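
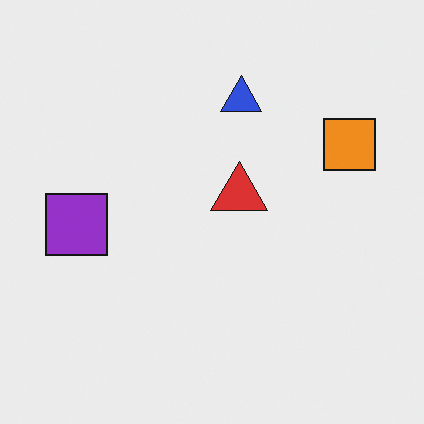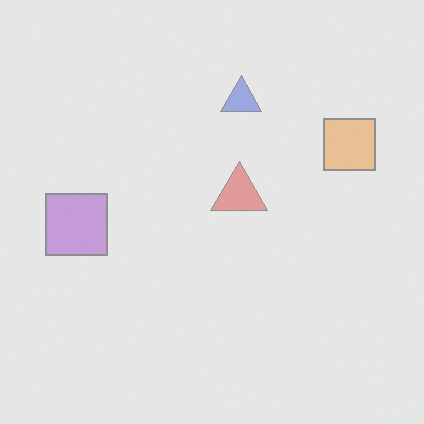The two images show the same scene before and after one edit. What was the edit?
The transformation is: washed out (contrast reduced).

Tones are pushed toward mid-grey across the whole image — a global contrast change.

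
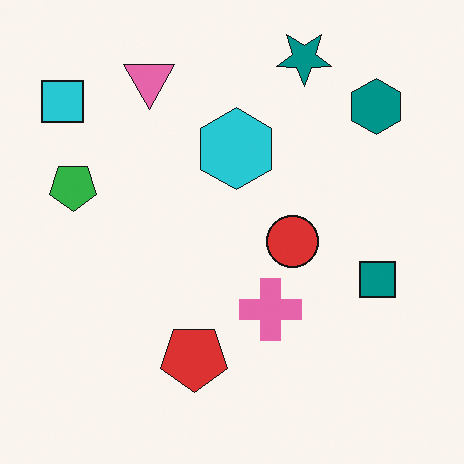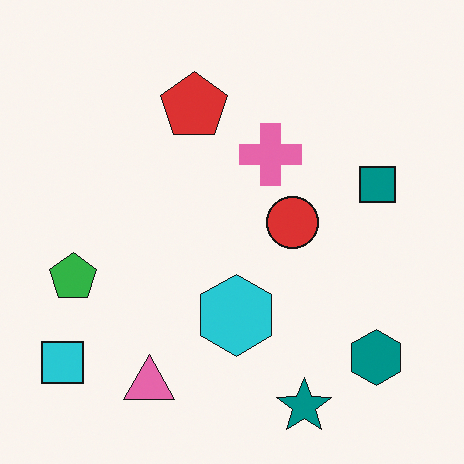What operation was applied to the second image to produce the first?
This is the original image flipped vertically (top ↔ bottom).

The teal star is in the bottom of the second image and the top of the first — shapes on opposite sides of the horizontal midline have swapped in a mirror flip.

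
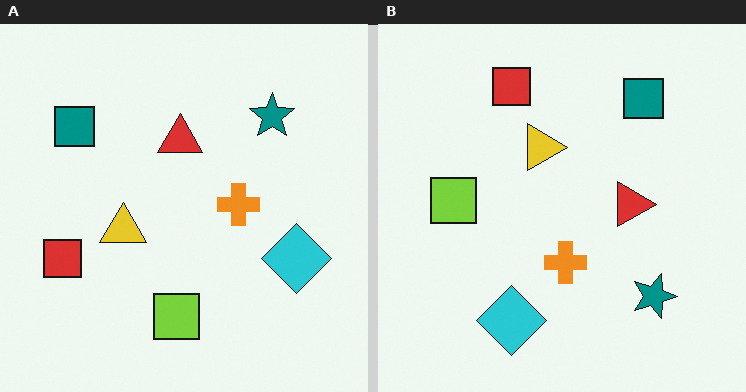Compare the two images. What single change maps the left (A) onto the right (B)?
This is the original image rotated 90° clockwise.

The teal square sits in the top-left of the left (A) image and the top-right of the right (B) — consistent with a whole-image 90° clockwise rotation.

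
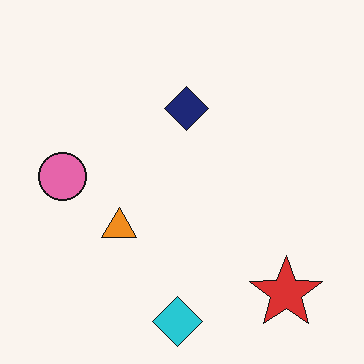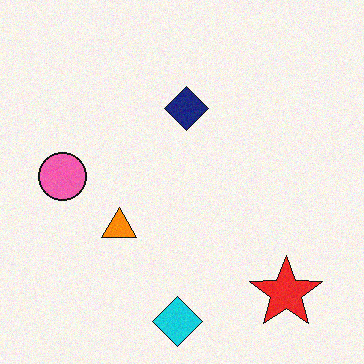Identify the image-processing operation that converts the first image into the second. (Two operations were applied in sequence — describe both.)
The image was degraded with a light layer of grain, then slightly oversaturated.

Random speckle covers the whole image, including the flat background. All colors are more vivid — a global saturation change.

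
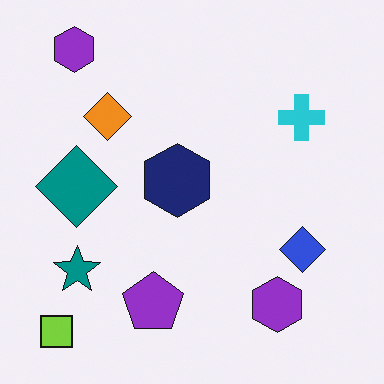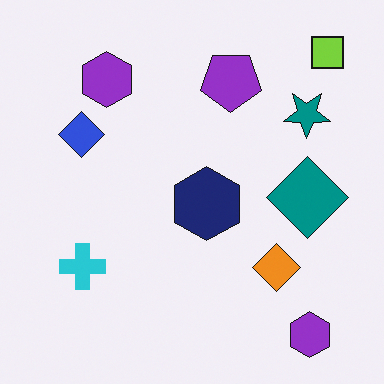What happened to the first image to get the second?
The transformation is: rotated 180°.

The lime square sits in the bottom-left of the first image and the top-right of the second — consistent with a whole-image 180° rotation.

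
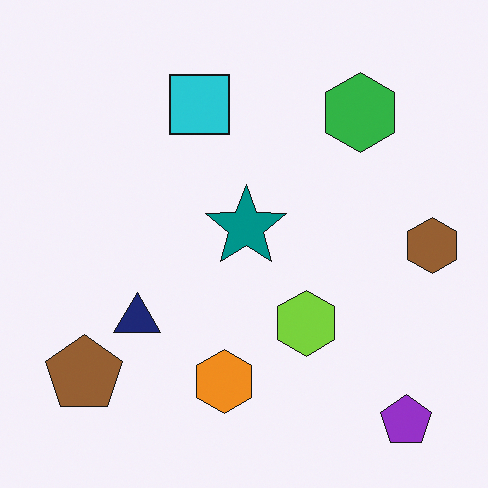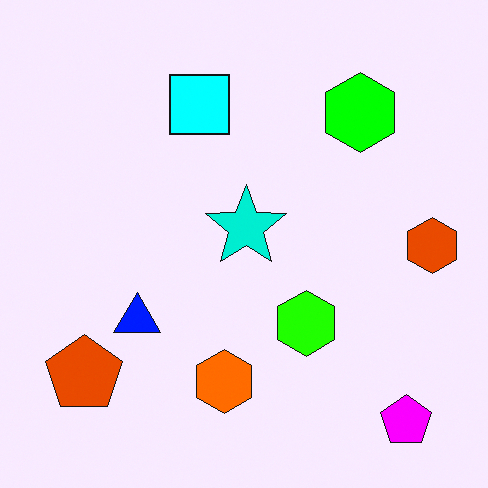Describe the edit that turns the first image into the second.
This is the original image made much more vivid (saturation change).

All colors are more vivid — a global saturation change.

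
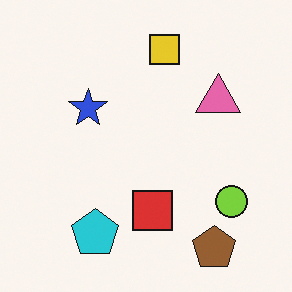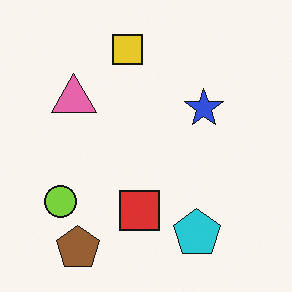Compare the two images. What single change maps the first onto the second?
The transformation is: flipped horizontally (left ↔ right).

The lime circle is in the bottom-right of the first image and the bottom-left of the second — shapes on opposite sides of the vertical midline have swapped in a mirror flip.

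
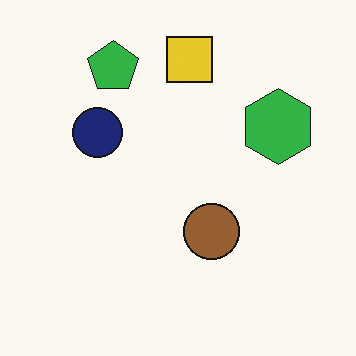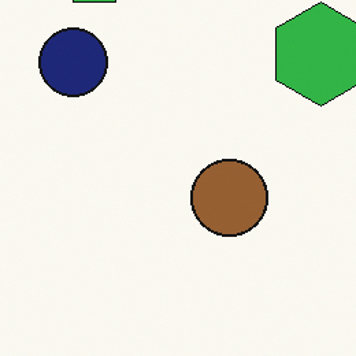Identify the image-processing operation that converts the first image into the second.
Cropped to a modestly smaller region and rescaled.

The visible shapes are larger and the field of view is narrower; shapes near the original edges may be partly or wholly outside the frame — a crop-and-rescale.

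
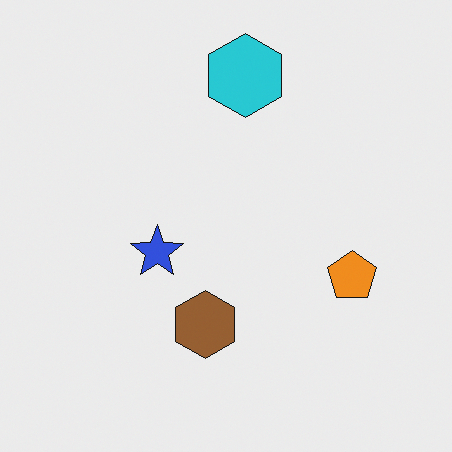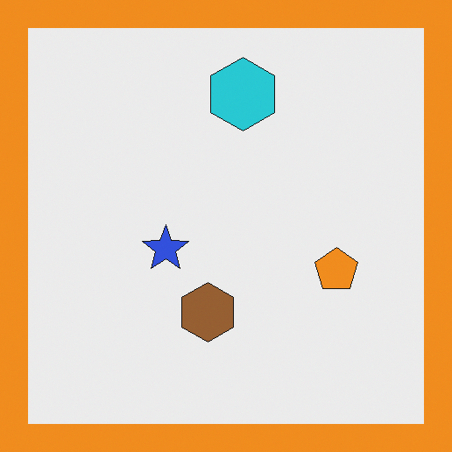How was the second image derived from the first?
It was framed with a orange border.

A solid orange frame runs around the edge of the second image, with the content slightly shrunk inside it.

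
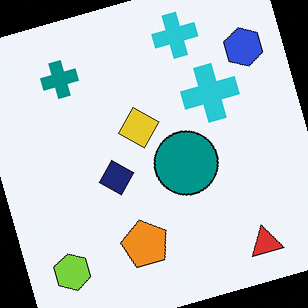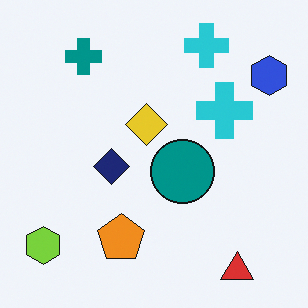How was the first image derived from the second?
Rotated counter-clockwise by a clearly visible amount.

Every shape is tilted by the same angle and the image corners show triangular fill wedges — a whole-image rotation by a non-right angle.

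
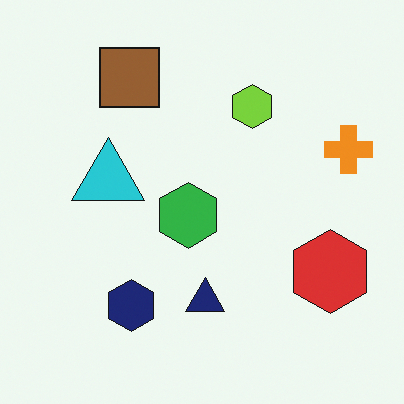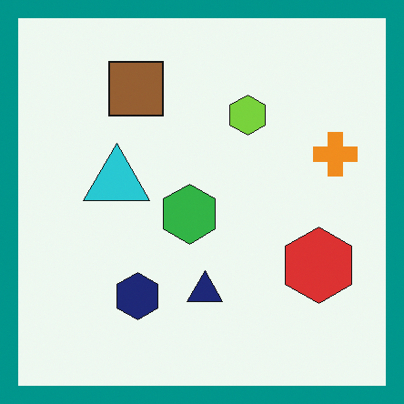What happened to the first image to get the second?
The image was framed with a teal border.

A solid teal frame runs around the edge of the second image, with the content slightly shrunk inside it.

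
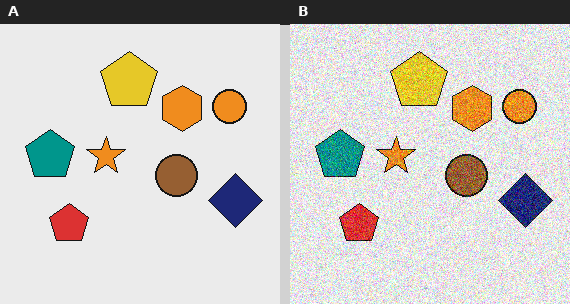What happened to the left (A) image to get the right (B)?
The transformation is: degraded with heavy additive noise.

Random speckle covers the whole image, including the flat background.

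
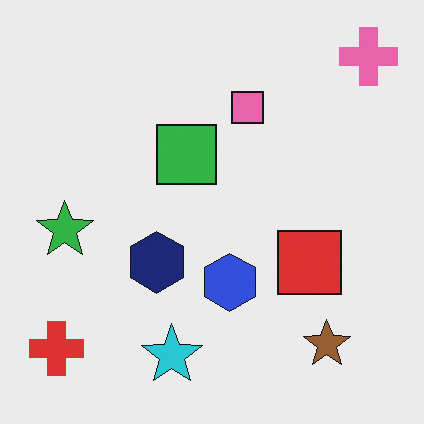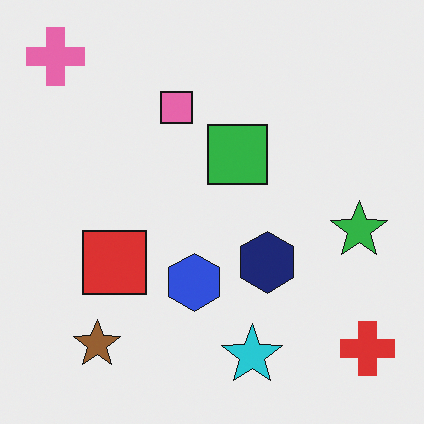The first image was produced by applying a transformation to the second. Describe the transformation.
This is the original image flipped horizontally (left ↔ right).

The pink cross is in the top-left of the second image and the top-right of the first — shapes on opposite sides of the vertical midline have swapped in a mirror flip.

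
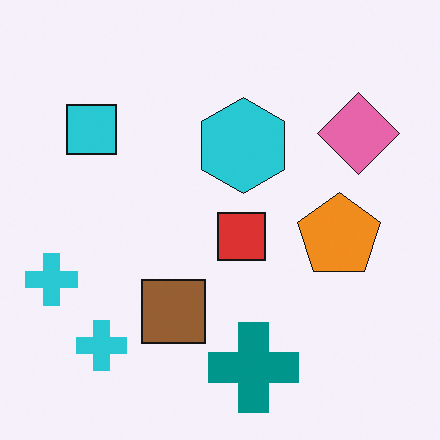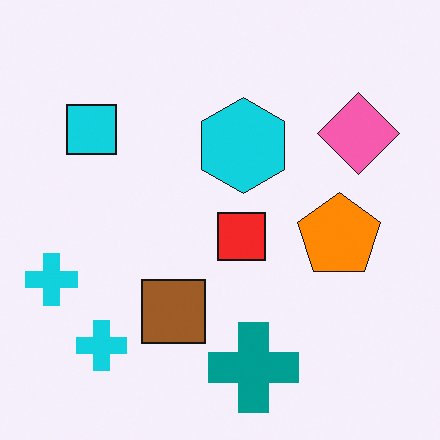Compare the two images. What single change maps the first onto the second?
This is the original image slightly oversaturated.

All colors are more vivid — a global saturation change.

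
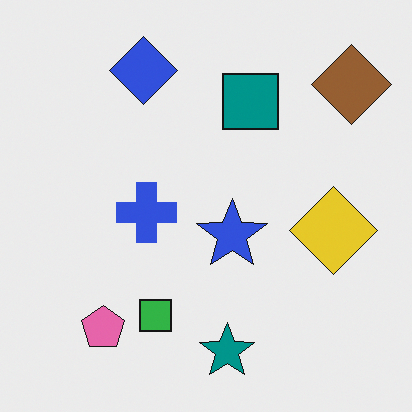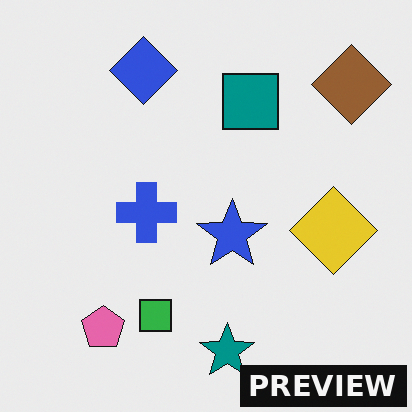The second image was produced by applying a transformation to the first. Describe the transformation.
Watermarked with the text "PREVIEW" in the lower-right corner.

A dark label reading "PREVIEW" appears in the lower-right corner.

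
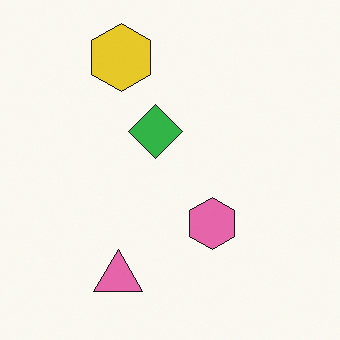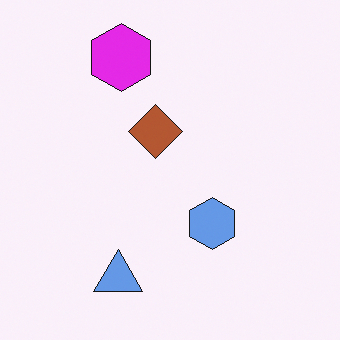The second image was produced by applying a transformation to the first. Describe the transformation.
The image was hue-shifted through roughly half the color wheel.

Every shape's color has rotated by the same amount around the hue wheel — a uniform hue shift.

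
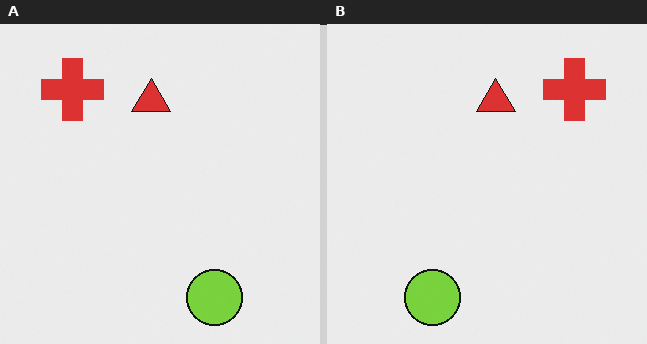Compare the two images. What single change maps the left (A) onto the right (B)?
It was flipped horizontally (left ↔ right).

The red cross is in the top-left of the left (A) image and the top-right of the right (B) — shapes on opposite sides of the vertical midline have swapped in a mirror flip.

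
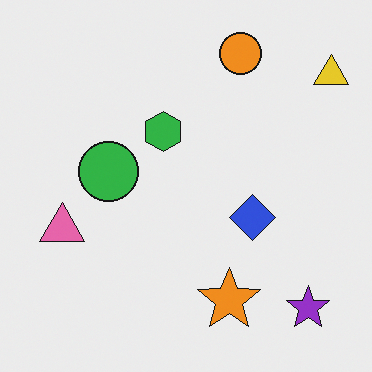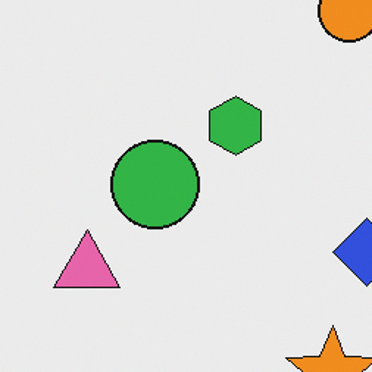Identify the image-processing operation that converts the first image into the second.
This is the original image cropped slightly and scaled back up.

The visible shapes are larger and the field of view is narrower; shapes near the original edges may be partly or wholly outside the frame — a crop-and-rescale.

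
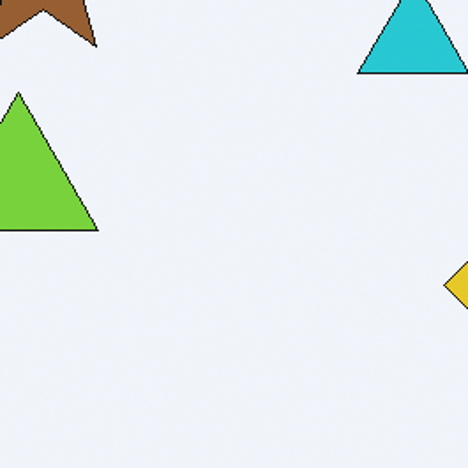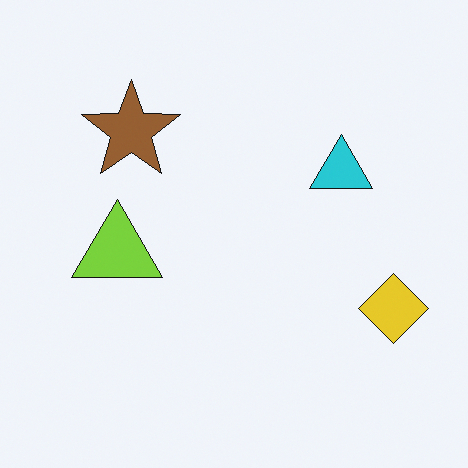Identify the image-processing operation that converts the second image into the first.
The transformation is: cropped to a noticeably smaller region and rescaled.

The visible shapes are larger and the field of view is narrower; shapes near the original edges may be partly or wholly outside the frame — a crop-and-rescale.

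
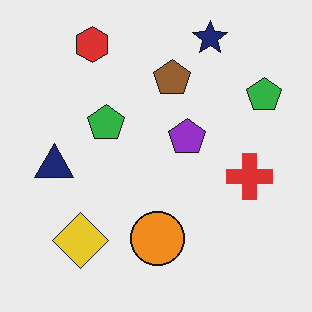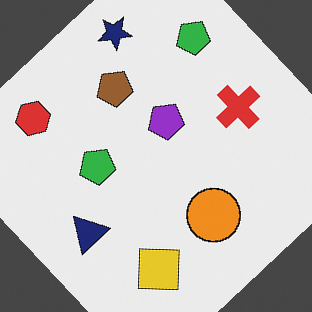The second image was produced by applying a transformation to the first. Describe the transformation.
The second image is the first rotated counter-clockwise by a large amount — several tens of degrees.

Every shape is tilted by the same angle and the image corners show triangular fill wedges — a whole-image rotation by a non-right angle.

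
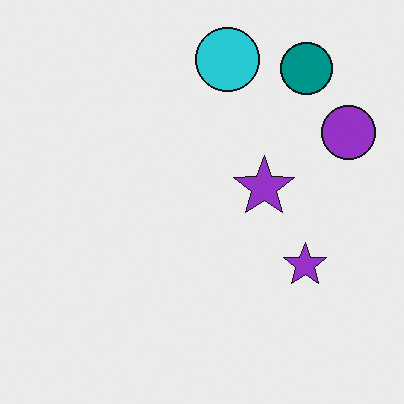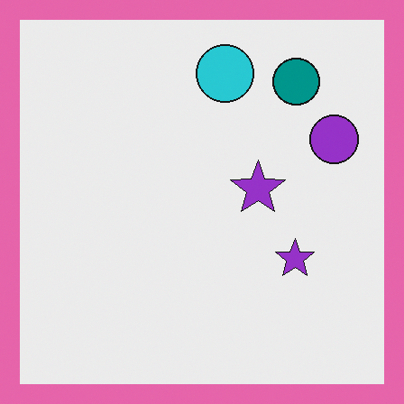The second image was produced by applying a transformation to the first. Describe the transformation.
The transformation is: framed with a pink border.

A solid pink frame runs around the edge of the second image, with the content slightly shrunk inside it.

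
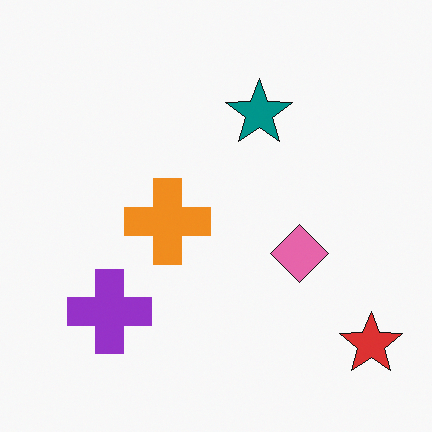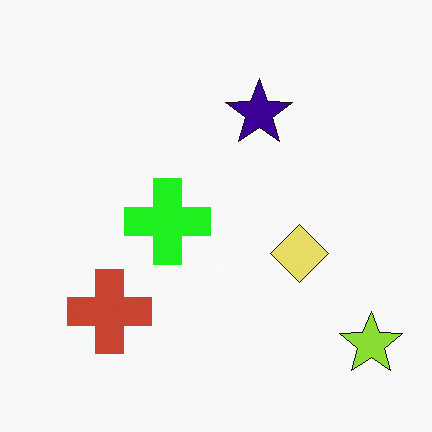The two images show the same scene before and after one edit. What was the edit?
Hue-shifted by a moderate amount.

Every shape's color has rotated by the same amount around the hue wheel — a uniform hue shift.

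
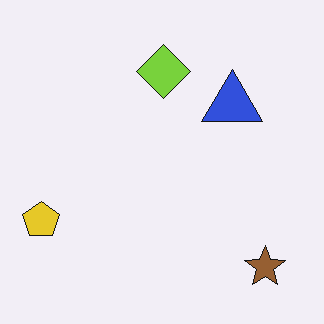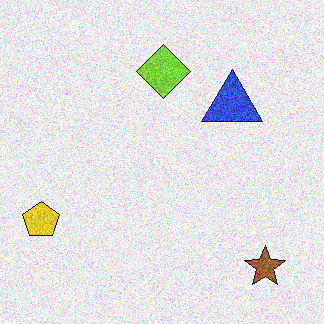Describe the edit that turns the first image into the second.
It was degraded with a thick layer of grain.

Random speckle covers the whole image, including the flat background.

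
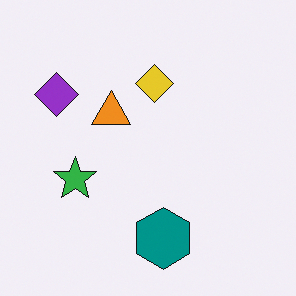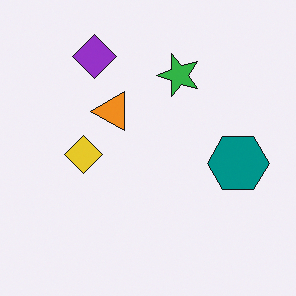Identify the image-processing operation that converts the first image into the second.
The transformation is: transposed (reflected across the top-left ↔ bottom-right diagonal).

Shapes have swapped their row and column positions — what was in the top-right is now in the bottom-left — a diagonal reflection.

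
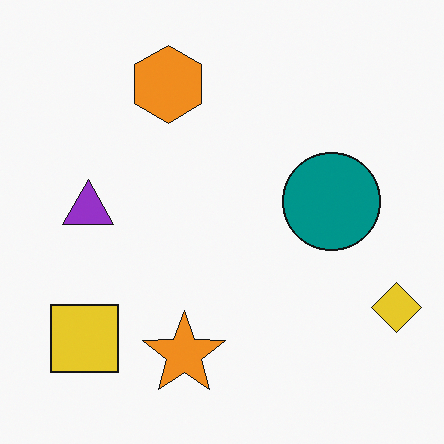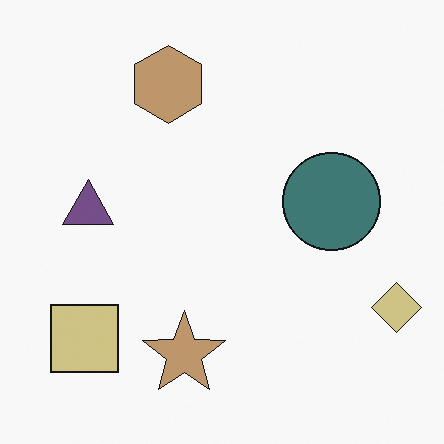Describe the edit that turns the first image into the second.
This is the original image heavily desaturated.

All colors are more muted and greyish — a global saturation change.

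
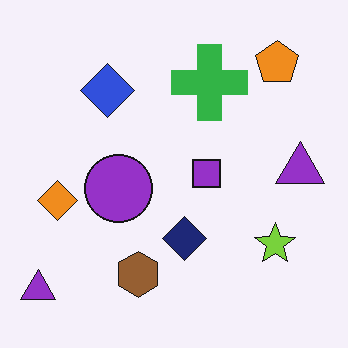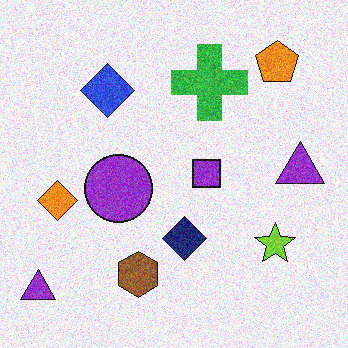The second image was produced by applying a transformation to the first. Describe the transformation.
The second image is the first degraded with visible gaussian noise.

Random speckle covers the whole image, including the flat background.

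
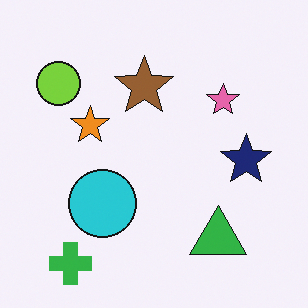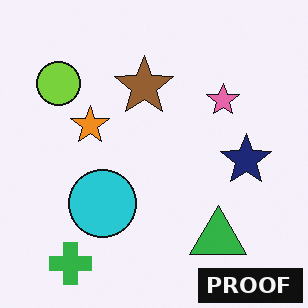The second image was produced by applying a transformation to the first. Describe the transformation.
It was watermarked with the text "PROOF" in the lower-right corner.

A dark label reading "PROOF" appears in the lower-right corner.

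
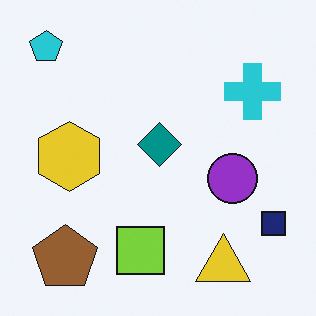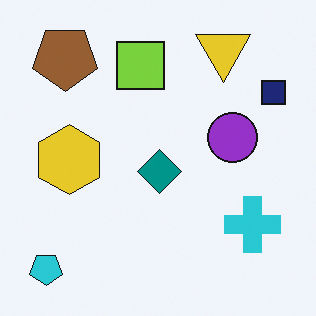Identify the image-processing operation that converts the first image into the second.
It was flipped vertically (top ↔ bottom).

The cyan pentagon is in the top-left of the first image and the bottom-left of the second — shapes on opposite sides of the horizontal midline have swapped in a mirror flip.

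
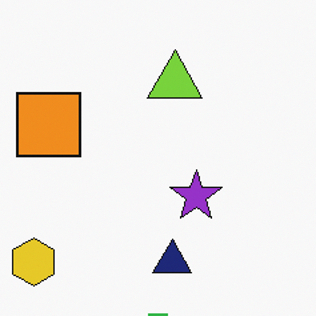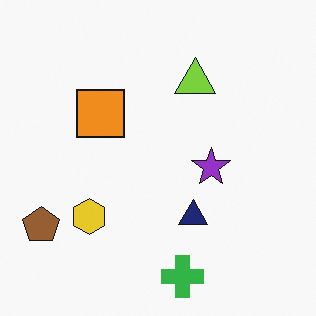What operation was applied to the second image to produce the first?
Cropped to a modestly smaller region and rescaled.

The visible shapes are larger and the field of view is narrower; shapes near the original edges may be partly or wholly outside the frame — a crop-and-rescale.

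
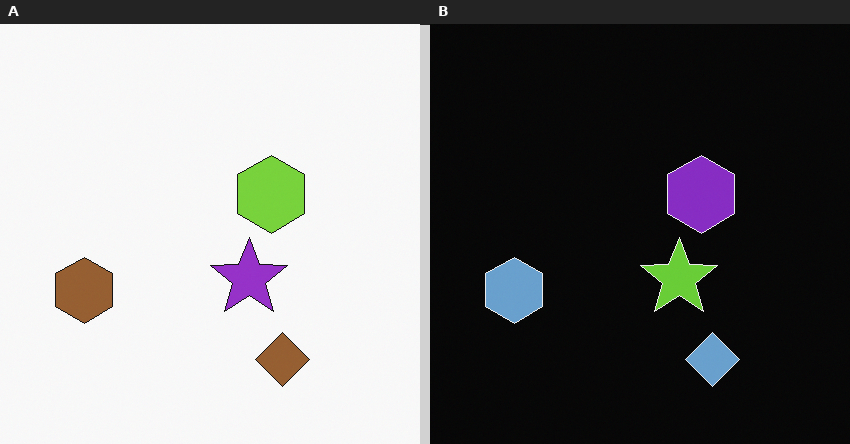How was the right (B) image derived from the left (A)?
It was color-inverted (negative).

The light background has become dark and every shape's color is its complement — a photographic negative.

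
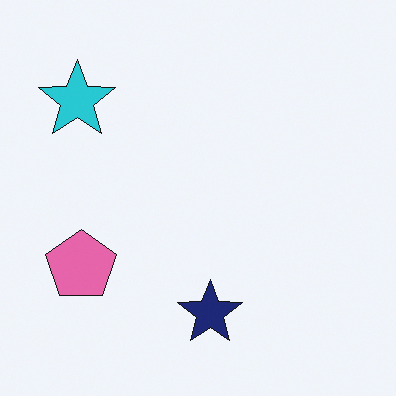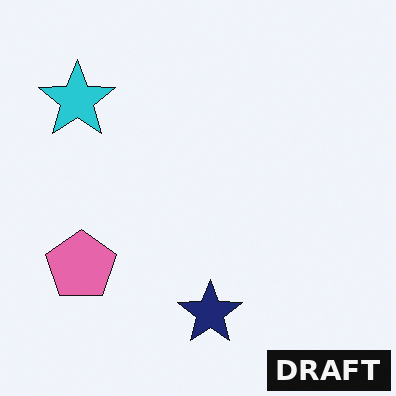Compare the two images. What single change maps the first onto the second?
It was watermarked with the text "DRAFT" in the lower-right corner.

A dark label reading "DRAFT" appears in the lower-right corner.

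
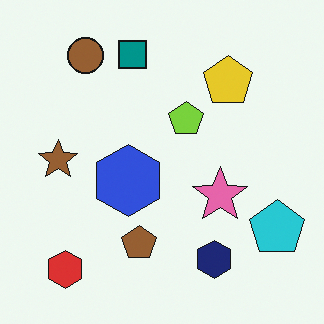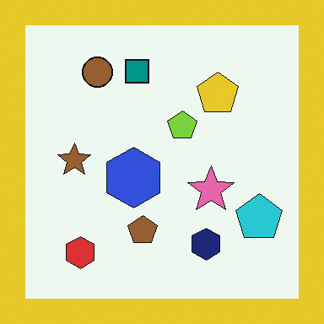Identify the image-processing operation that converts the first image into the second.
This is the original image framed with a yellow border.

A solid yellow frame runs around the edge of the second image, with the content slightly shrunk inside it.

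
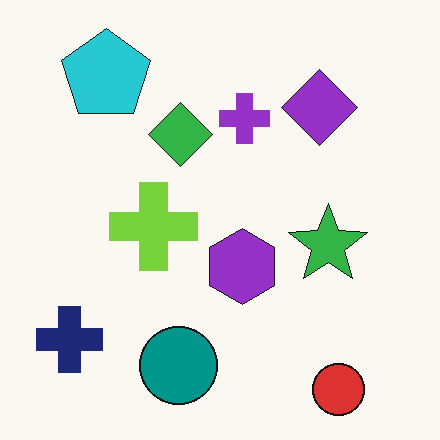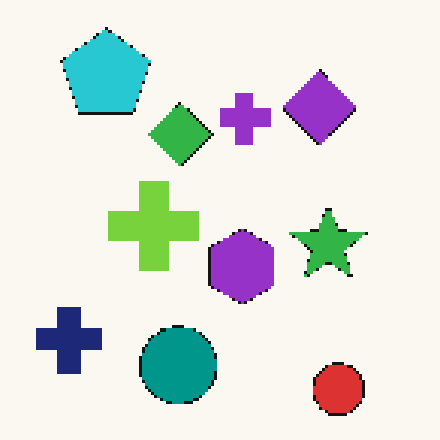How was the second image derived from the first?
The transformation is: lightly pixelated (a mild mosaic effect).

Shapes are reduced to large square blocks; fine edges and outlines are lost — a downscale-then-upscale (mosaic) effect.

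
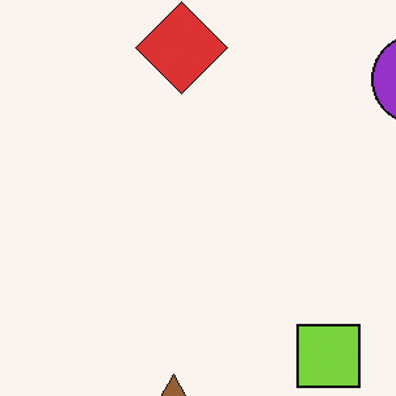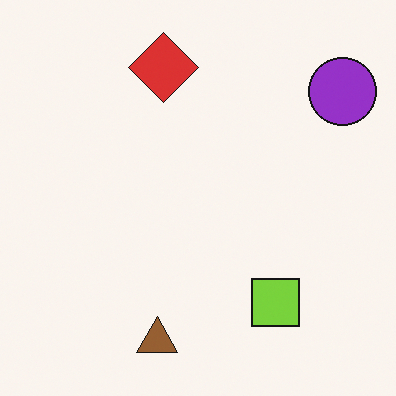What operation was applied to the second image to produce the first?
The transformation is: cropped to a modestly smaller region and rescaled.

The visible shapes are larger and the field of view is narrower; shapes near the original edges may be partly or wholly outside the frame — a crop-and-rescale.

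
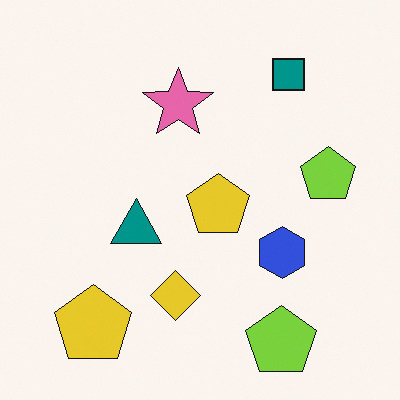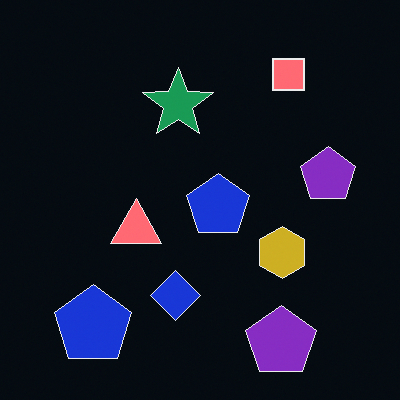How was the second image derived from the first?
It was color-inverted (negative).

The light background has become dark and every shape's color is its complement — a photographic negative.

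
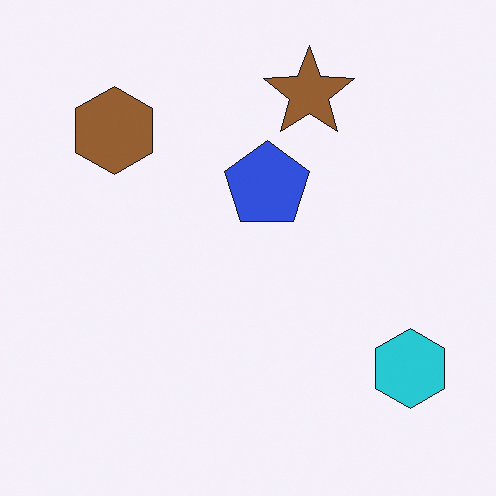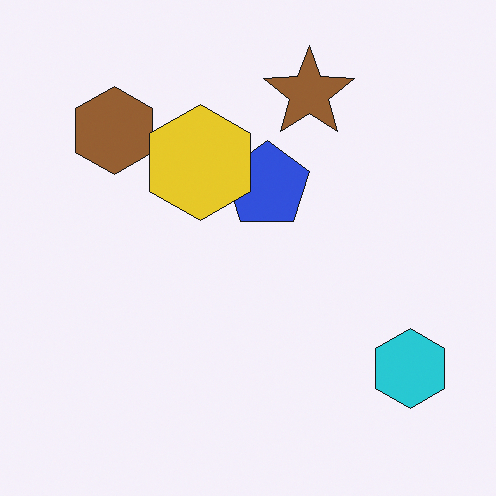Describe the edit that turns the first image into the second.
The second image is the first overlaid with an additional yellow hexagon.

A yellow hexagon appears in the second image that is absent from the first.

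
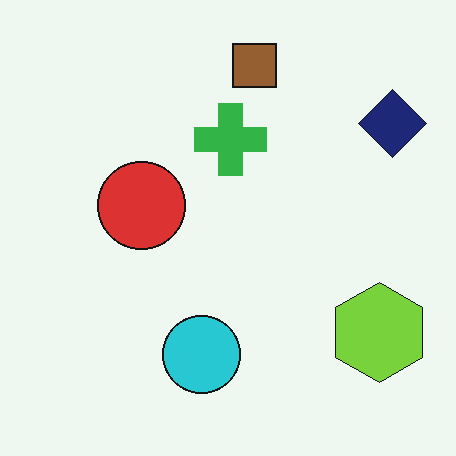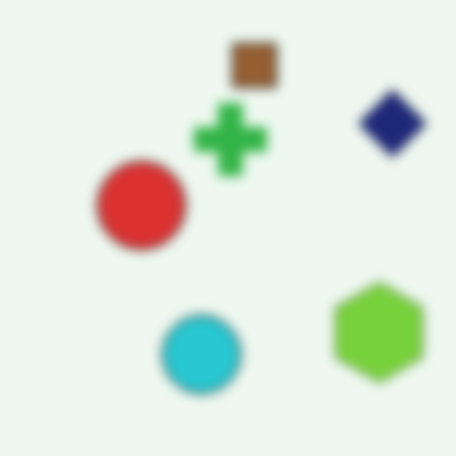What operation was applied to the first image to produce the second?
The transformation is: heavily blurred.

Shape edges and outlines are uniformly softened across the whole image.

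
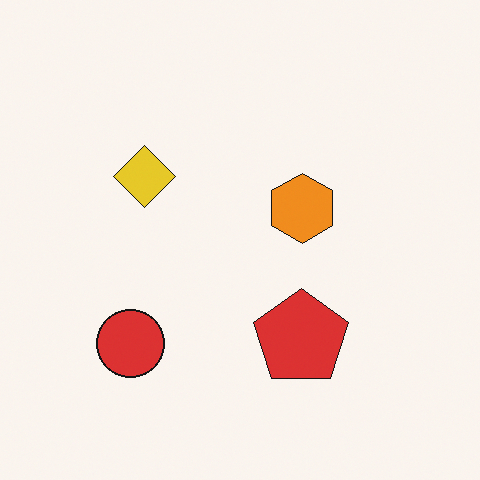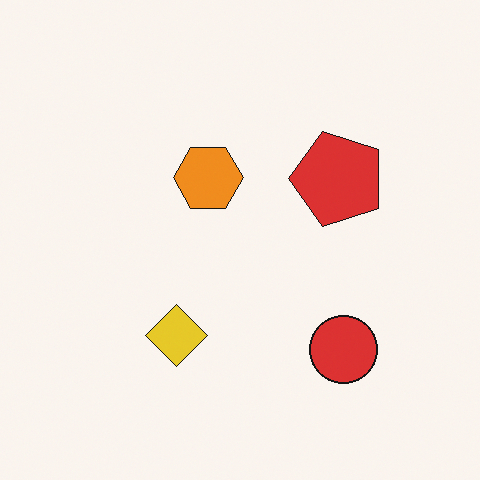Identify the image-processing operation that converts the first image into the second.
The image was rotated 90° counter-clockwise.

The red circle sits in the bottom-left of the first image and the bottom-right of the second — consistent with a whole-image 90° counter-clockwise rotation.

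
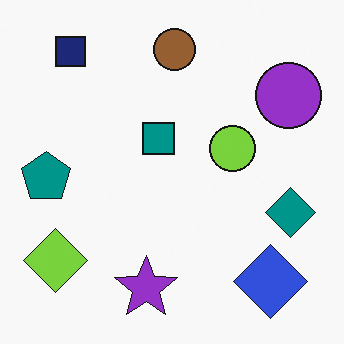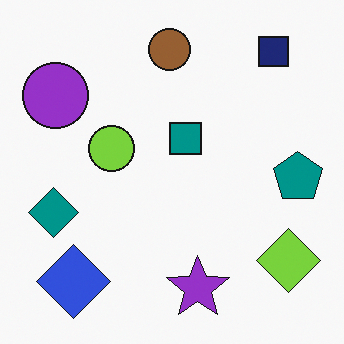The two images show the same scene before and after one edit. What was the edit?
The image was flipped horizontally (left ↔ right).

The teal pentagon is in the left of the first image and the right of the second — shapes on opposite sides of the vertical midline have swapped in a mirror flip.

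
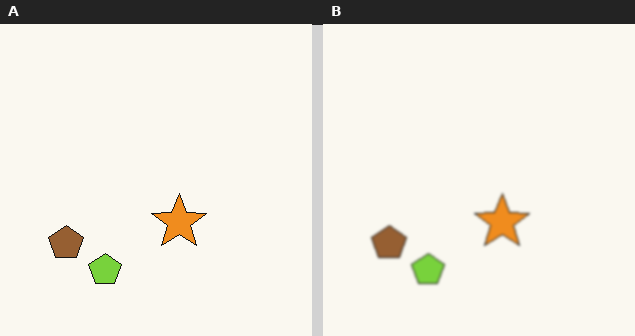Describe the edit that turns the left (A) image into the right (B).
The right (B) image is the left (A) slightly softened.

Shape edges and outlines are uniformly softened across the whole image.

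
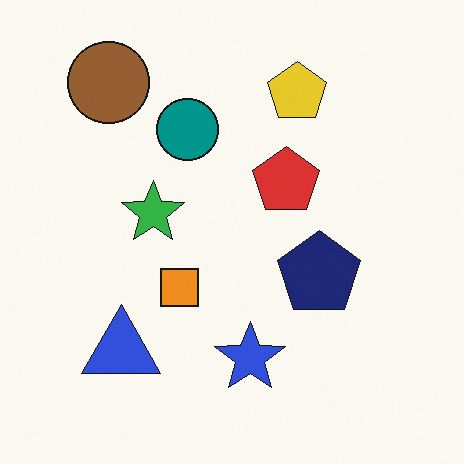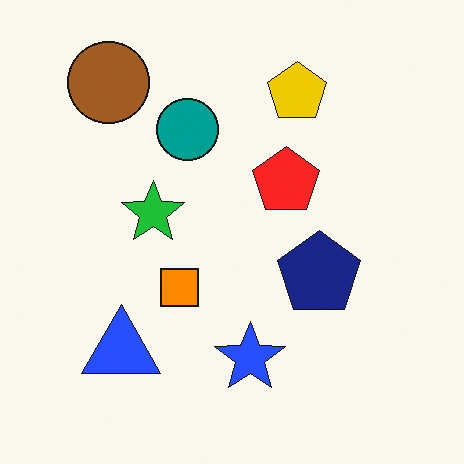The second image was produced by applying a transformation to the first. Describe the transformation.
The transformation is: slightly oversaturated.

All colors are more vivid — a global saturation change.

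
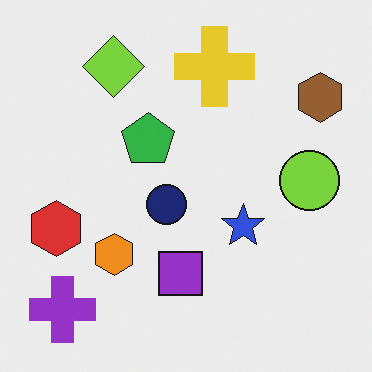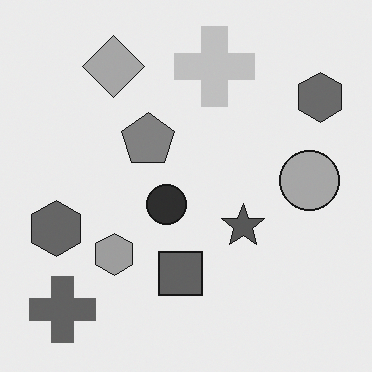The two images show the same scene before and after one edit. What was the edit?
The transformation is: converted to grayscale.

All color is removed — every shape is now a shade of grey.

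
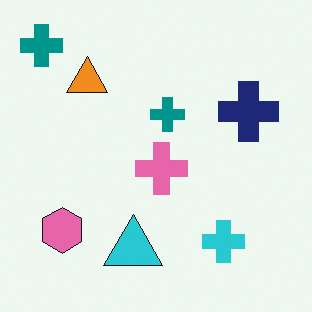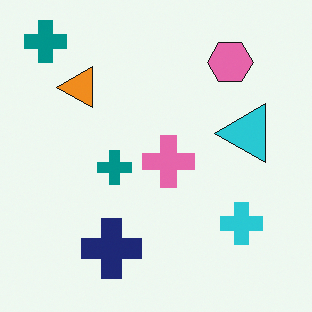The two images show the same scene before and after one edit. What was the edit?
The transformation is: transposed (reflected across the top-left ↔ bottom-right diagonal).

Shapes have swapped their row and column positions — what was in the top-right is now in the bottom-left — a diagonal reflection.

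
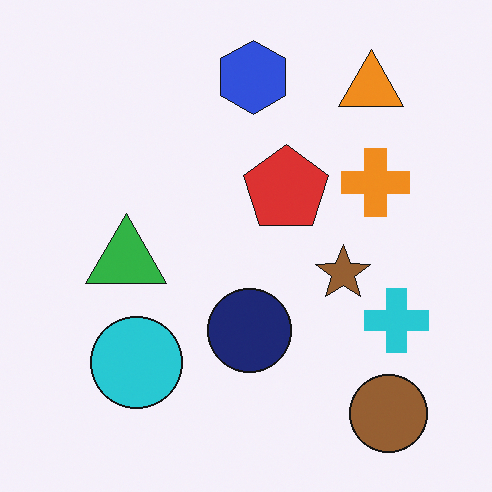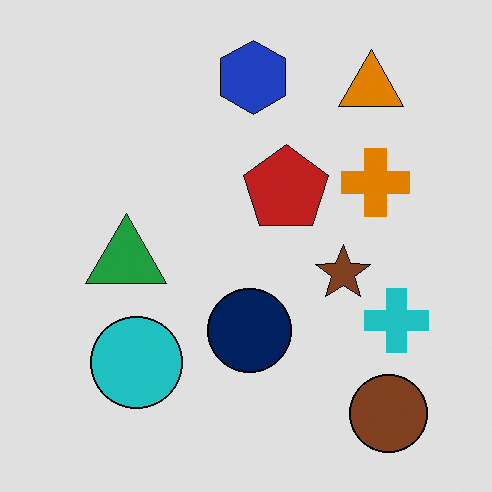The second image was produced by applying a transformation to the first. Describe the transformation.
The image was moderately posterized.

Each flat color has snapped to a coarser quantized level — most visibly, the near-white background has dropped to a flat grey.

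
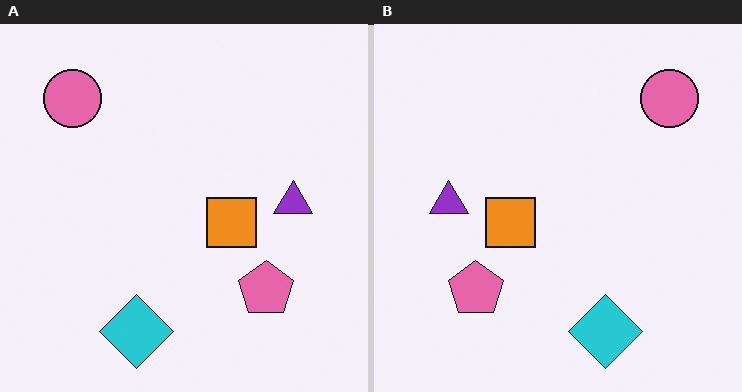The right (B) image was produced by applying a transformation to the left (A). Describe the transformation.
This is the original image flipped horizontally (left ↔ right).

The pink circle is in the top-left of the left (A) image and the top-right of the right (B) — shapes on opposite sides of the vertical midline have swapped in a mirror flip.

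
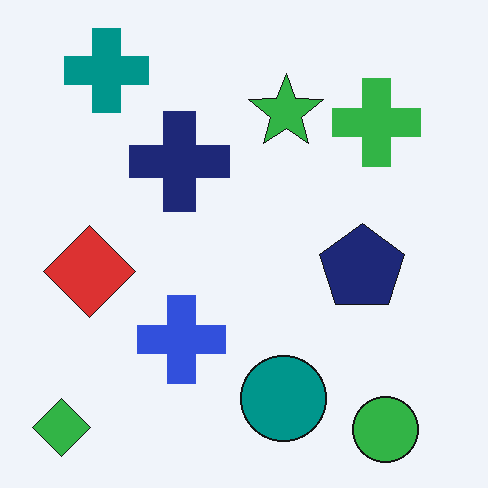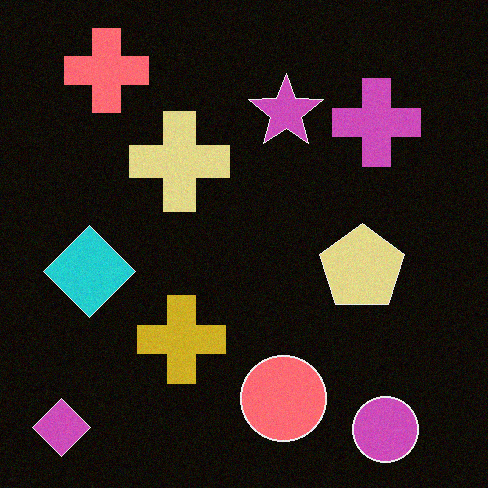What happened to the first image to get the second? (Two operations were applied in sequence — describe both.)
This is the original image color-inverted (negative), then degraded with subtle gaussian noise.

The light background has become dark and every shape's color is its complement — a photographic negative. Random speckle covers the whole image, including the flat background.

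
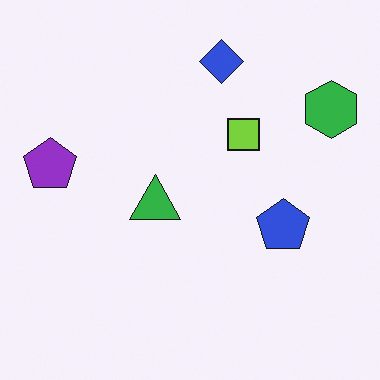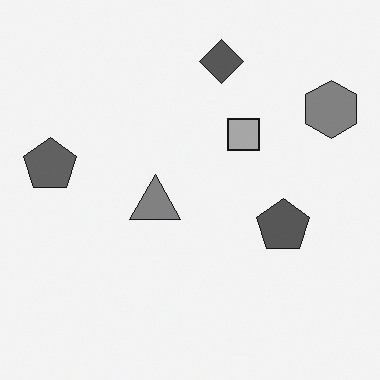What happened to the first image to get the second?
The transformation is: converted to grayscale.

All color is removed — every shape is now a shade of grey.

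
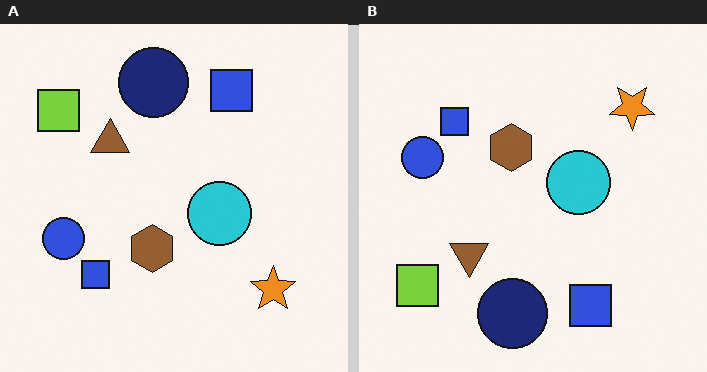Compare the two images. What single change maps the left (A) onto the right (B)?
The image was flipped vertically (top ↔ bottom).

The navy circle is in the top of the left (A) image and the bottom of the right (B) — shapes on opposite sides of the horizontal midline have swapped in a mirror flip.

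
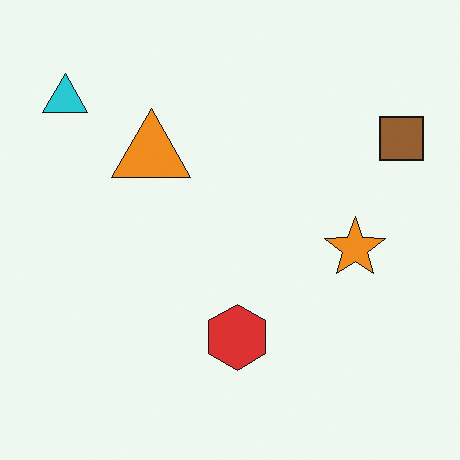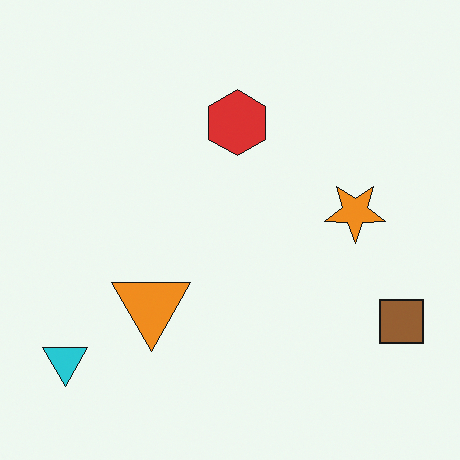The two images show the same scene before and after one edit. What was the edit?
The second image is the first flipped vertically (top ↔ bottom).

The cyan triangle is in the top-left of the first image and the bottom-left of the second — shapes on opposite sides of the horizontal midline have swapped in a mirror flip.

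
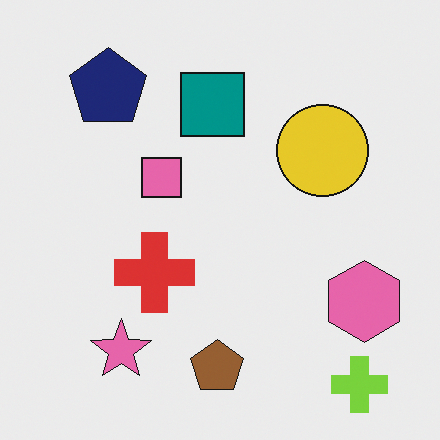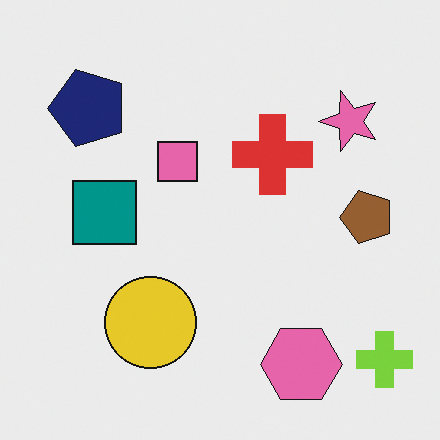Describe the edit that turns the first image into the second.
It was transposed (reflected across the top-left ↔ bottom-right diagonal).

Shapes have swapped their row and column positions — what was in the top-right is now in the bottom-left — a diagonal reflection.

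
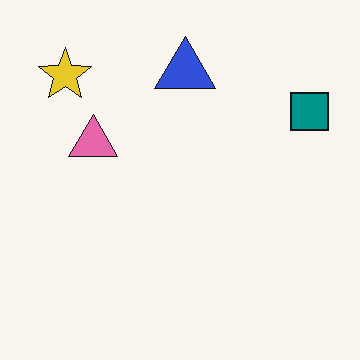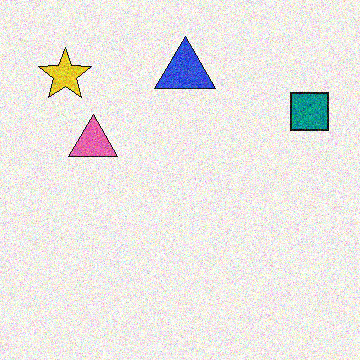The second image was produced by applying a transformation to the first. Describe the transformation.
The image was degraded with visible gaussian noise.

Random speckle covers the whole image, including the flat background.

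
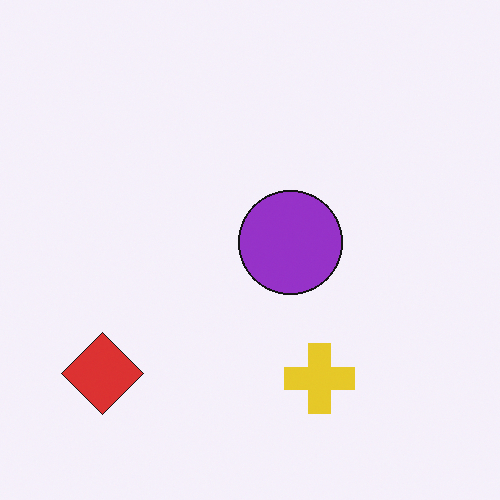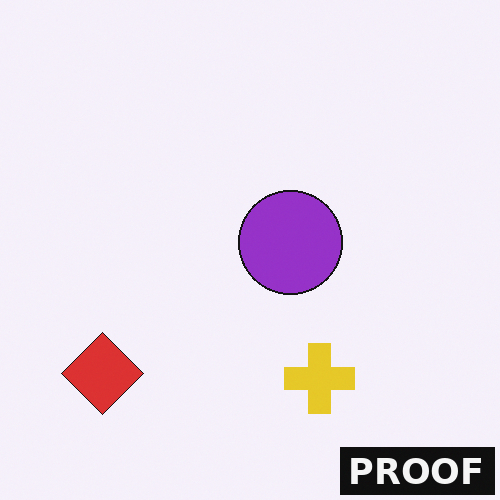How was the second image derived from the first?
The second image is the first watermarked with the text "PROOF" in the lower-right corner.

A dark label reading "PROOF" appears in the lower-right corner.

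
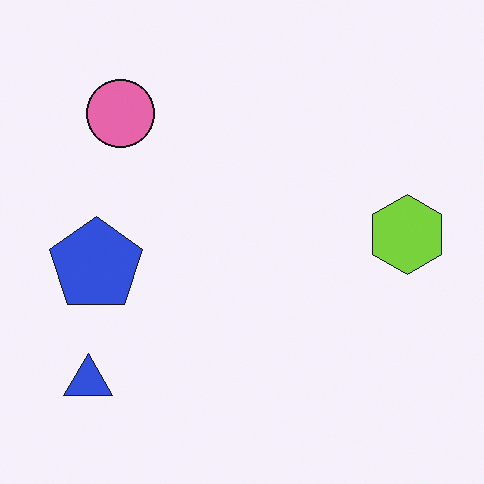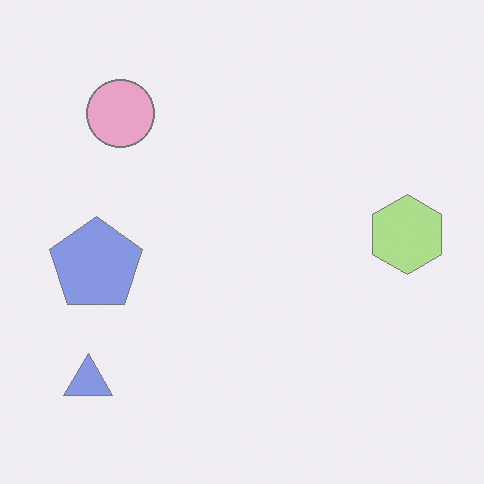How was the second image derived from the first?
The transformation is: washed out (contrast reduced).

Tones are pushed toward mid-grey across the whole image — a global contrast change.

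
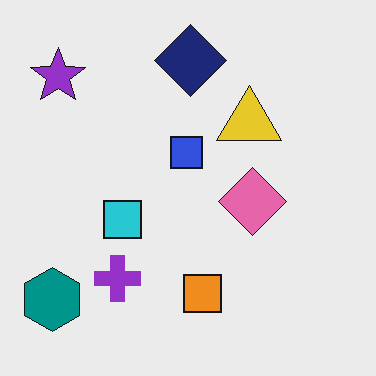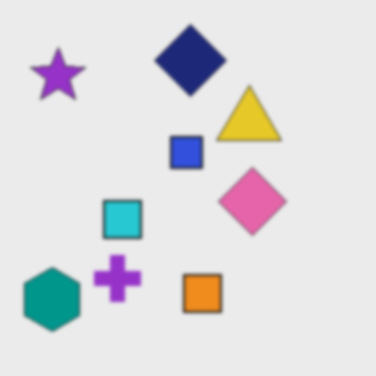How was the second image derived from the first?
The transformation is: given a subtle gaussian blur.

Shape edges and outlines are uniformly softened across the whole image.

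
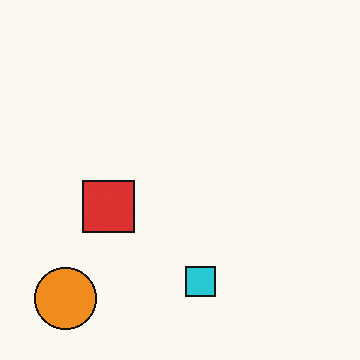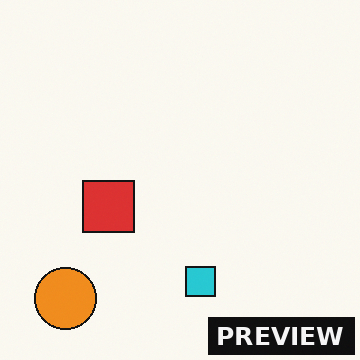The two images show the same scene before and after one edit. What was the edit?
This is the original image watermarked with the text "PREVIEW" in the lower-right corner.

A dark label reading "PREVIEW" appears in the lower-right corner.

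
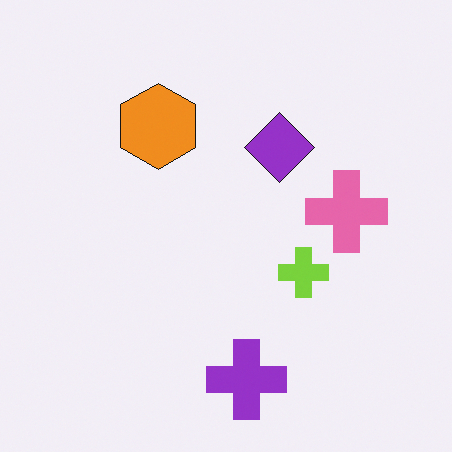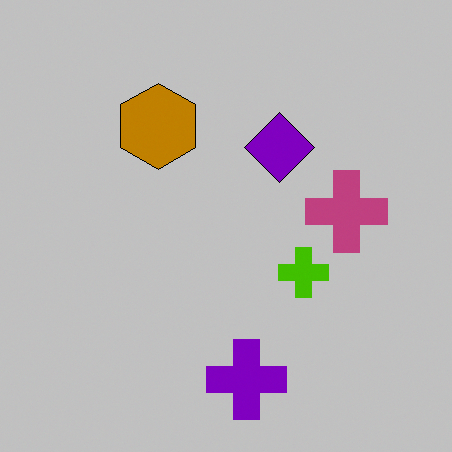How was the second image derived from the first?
The image was aggressively posterized.

Each flat color has snapped to a coarser quantized level — most visibly, the near-white background has dropped to a flat grey.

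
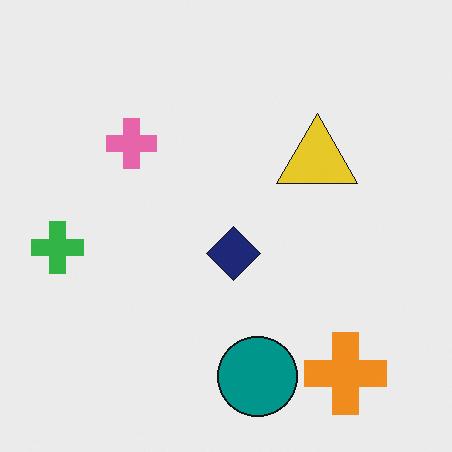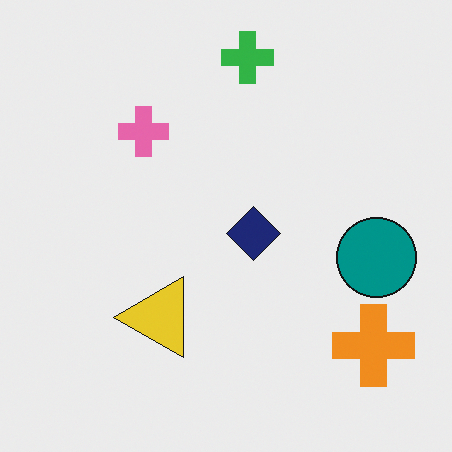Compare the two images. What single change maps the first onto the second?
The second image is the first transposed (reflected across the top-left ↔ bottom-right diagonal).

Shapes have swapped their row and column positions — what was in the top-right is now in the bottom-left — a diagonal reflection.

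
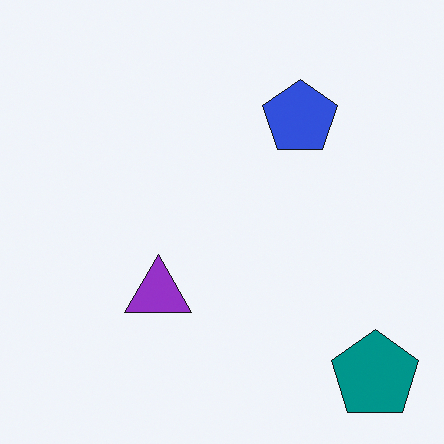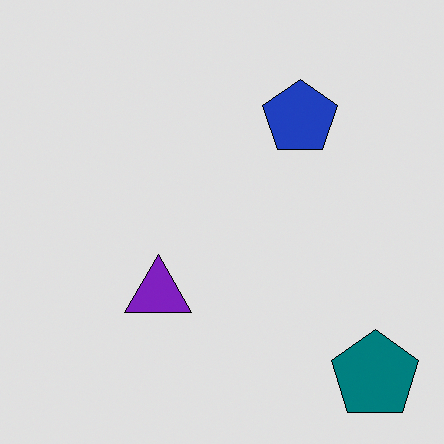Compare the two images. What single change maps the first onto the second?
The image was posterized to a reduced palette.

Each flat color has snapped to a coarser quantized level — most visibly, the near-white background has dropped to a flat grey.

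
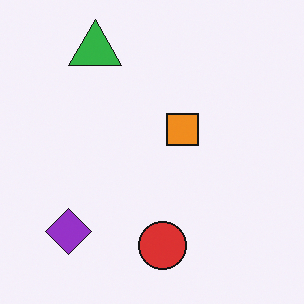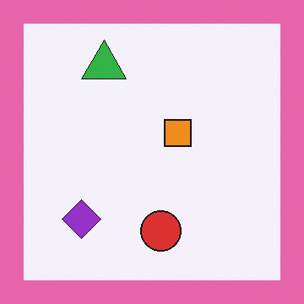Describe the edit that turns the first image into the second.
Framed with a pink border.

A solid pink frame runs around the edge of the second image, with the content slightly shrunk inside it.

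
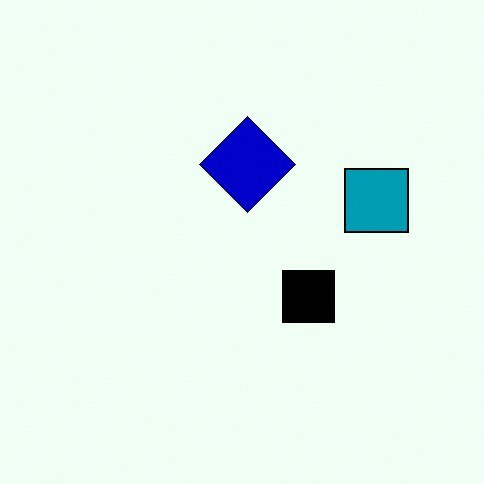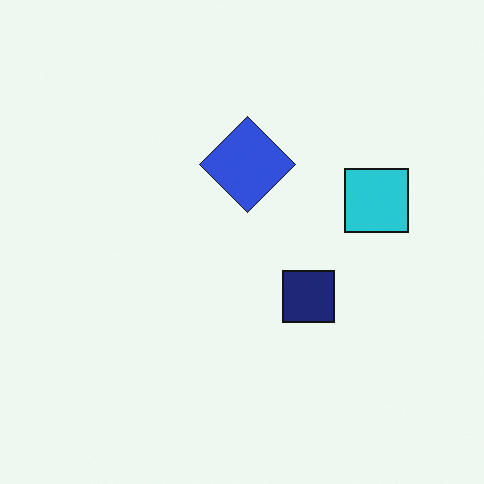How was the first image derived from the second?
The image was boosted in contrast.

Tones are pushed away from mid-grey across the whole image — a global contrast change.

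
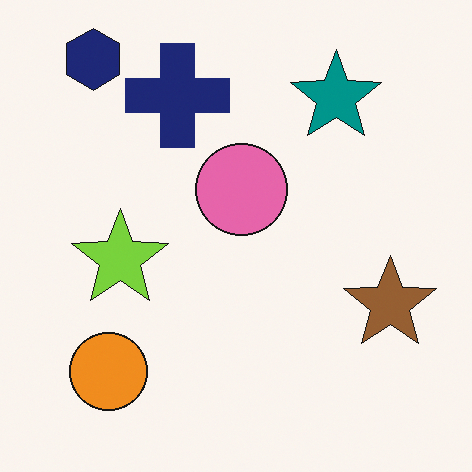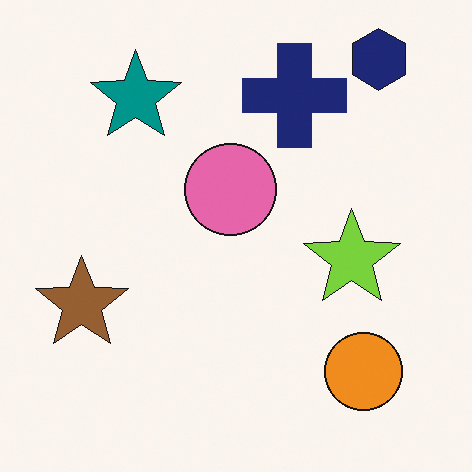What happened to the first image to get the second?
It was flipped horizontally (left ↔ right).

The brown star is in the right of the first image and the left of the second — shapes on opposite sides of the vertical midline have swapped in a mirror flip.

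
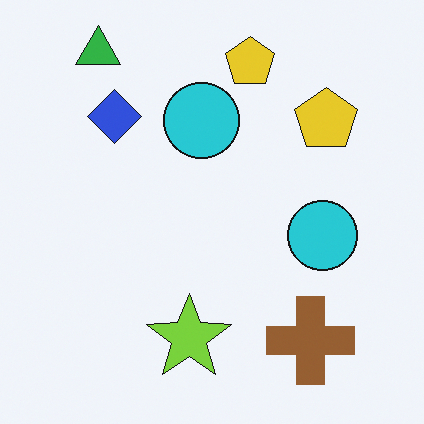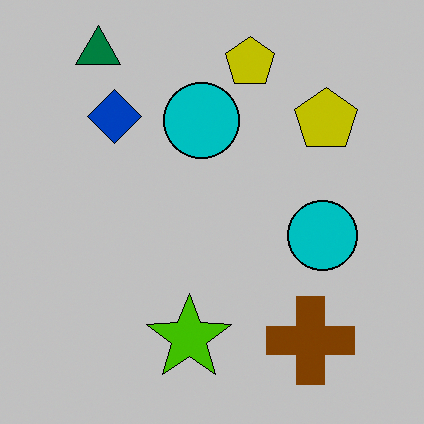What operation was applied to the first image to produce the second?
It was aggressively posterized.

Each flat color has snapped to a coarser quantized level — most visibly, the near-white background has dropped to a flat grey.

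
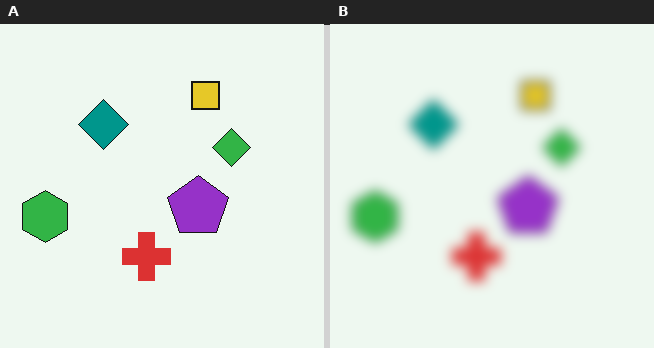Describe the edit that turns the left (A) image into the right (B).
The right (B) image is the left (A) strongly gaussian-blurred.

Shape edges and outlines are uniformly softened across the whole image.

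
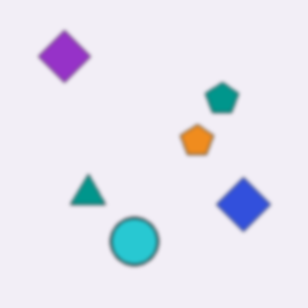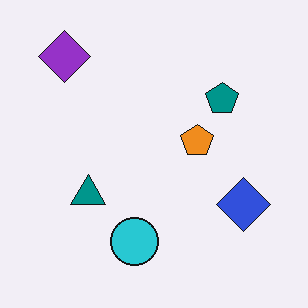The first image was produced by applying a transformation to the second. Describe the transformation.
The transformation is: lightly blurred.

Shape edges and outlines are uniformly softened across the whole image.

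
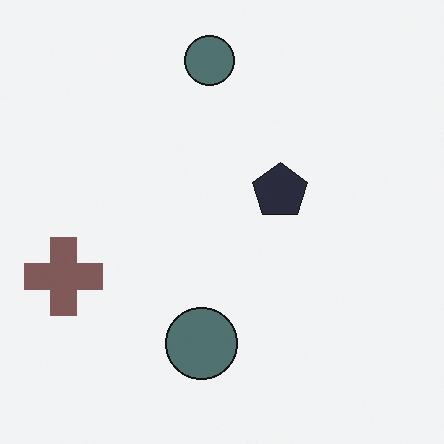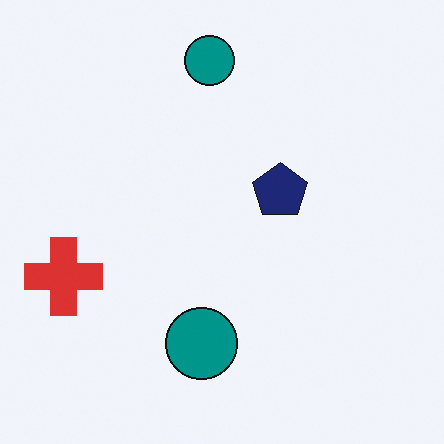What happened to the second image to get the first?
The transformation is: heavily desaturated.

All colors are more muted and greyish — a global saturation change.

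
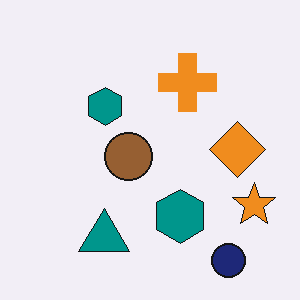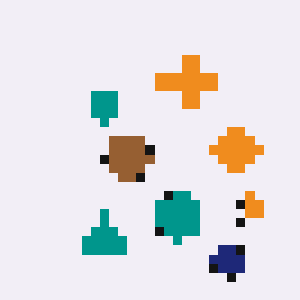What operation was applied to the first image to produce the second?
Heavily pixelated into large blocks.

Shapes are reduced to large square blocks; fine edges and outlines are lost — a downscale-then-upscale (mosaic) effect.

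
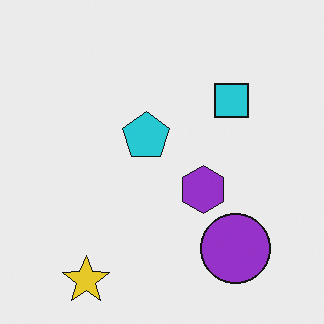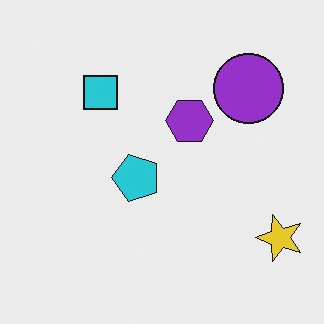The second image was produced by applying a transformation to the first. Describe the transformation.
Rotated 90° counter-clockwise.

The yellow star sits in the bottom-left of the first image and the bottom-right of the second — consistent with a whole-image 90° counter-clockwise rotation.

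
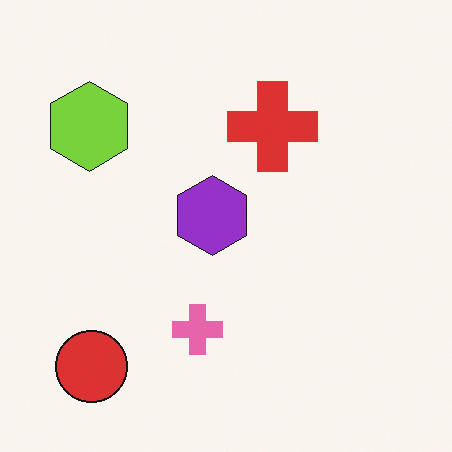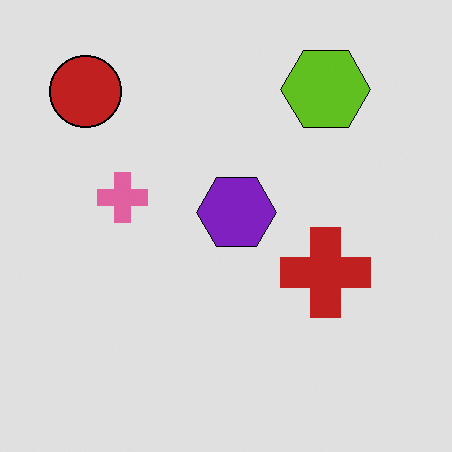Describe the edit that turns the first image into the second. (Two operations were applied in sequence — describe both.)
It was rotated 90° clockwise, then moderately posterized.

The red circle sits in the bottom-left of the first image and the top-left of the second — consistent with a whole-image 90° clockwise rotation. Each flat color has snapped to a coarser quantized level — most visibly, the near-white background has dropped to a flat grey.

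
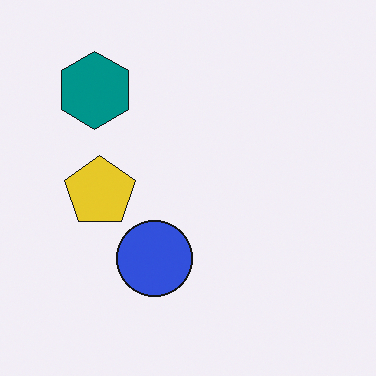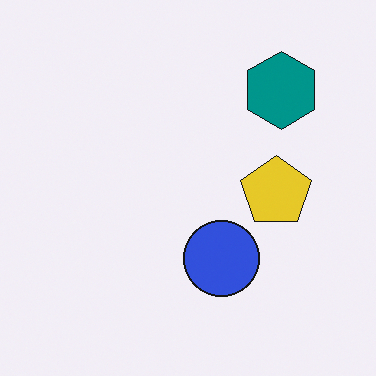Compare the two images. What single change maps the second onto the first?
The transformation is: flipped horizontally (left ↔ right).

The teal hexagon is in the top-right of the second image and the top-left of the first — shapes on opposite sides of the vertical midline have swapped in a mirror flip.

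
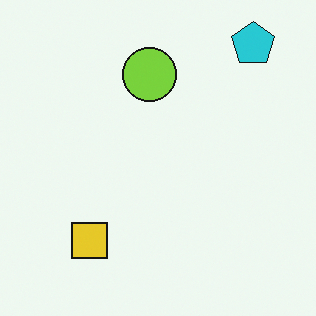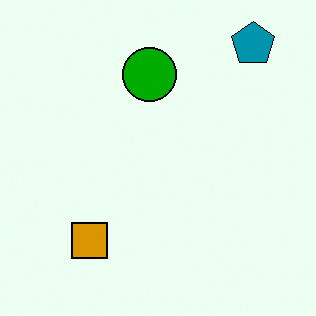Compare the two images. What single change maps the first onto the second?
This is the original image boosted in contrast.

Tones are pushed away from mid-grey across the whole image — a global contrast change.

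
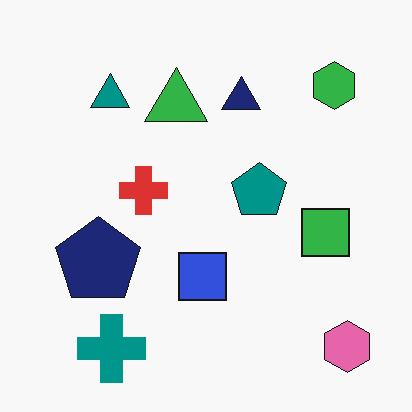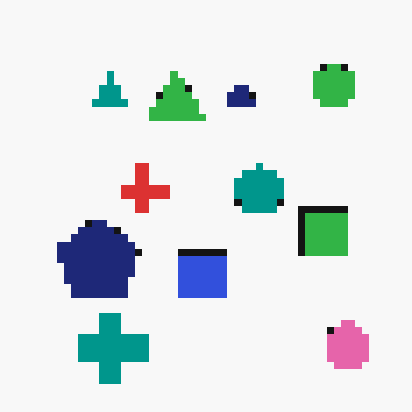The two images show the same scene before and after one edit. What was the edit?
The image was moderately pixelated.

Shapes are reduced to large square blocks; fine edges and outlines are lost — a downscale-then-upscale (mosaic) effect.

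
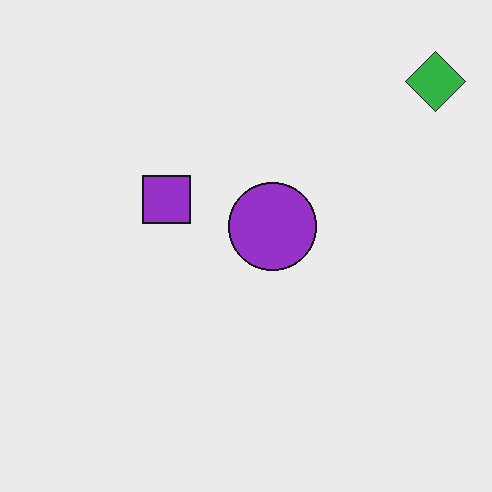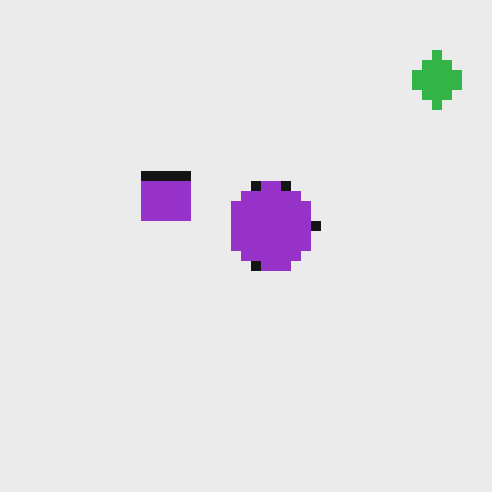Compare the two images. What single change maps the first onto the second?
The image was heavily pixelated into large blocks.

Shapes are reduced to large square blocks; fine edges and outlines are lost — a downscale-then-upscale (mosaic) effect.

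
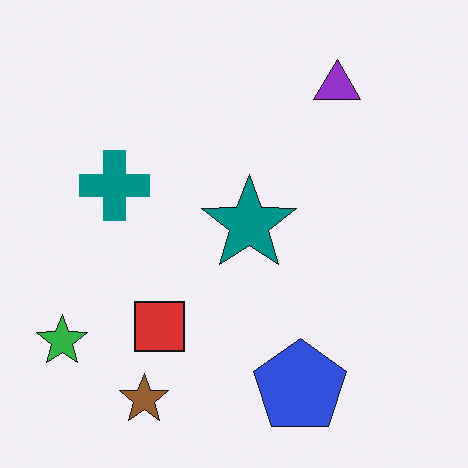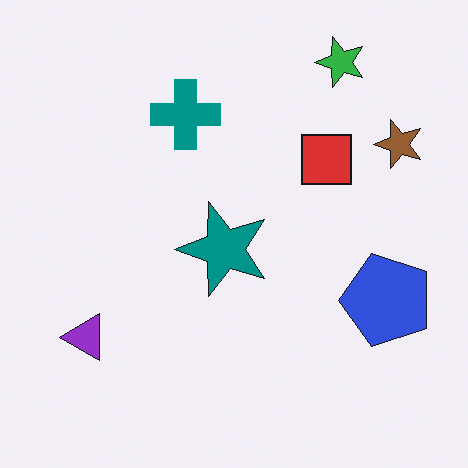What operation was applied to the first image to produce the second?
The second image is the first transposed (reflected across the top-left ↔ bottom-right diagonal).

Shapes have swapped their row and column positions — what was in the top-right is now in the bottom-left — a diagonal reflection.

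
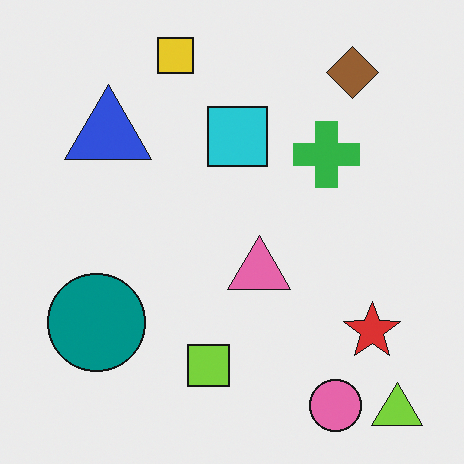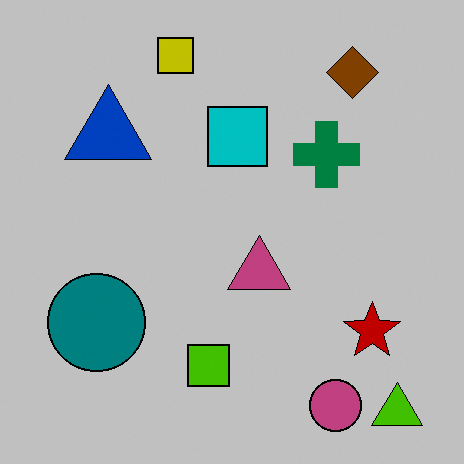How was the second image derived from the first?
This is the original image aggressively posterized.

Each flat color has snapped to a coarser quantized level — most visibly, the near-white background has dropped to a flat grey.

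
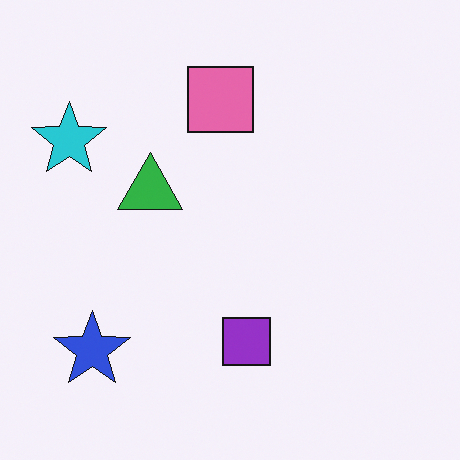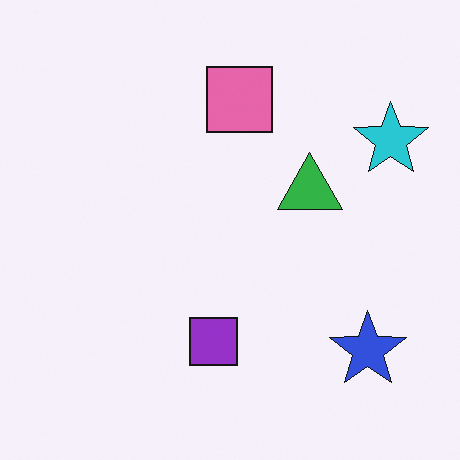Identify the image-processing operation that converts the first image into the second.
The transformation is: flipped horizontally (left ↔ right).

The cyan star is in the top-left of the first image and the top-right of the second — shapes on opposite sides of the vertical midline have swapped in a mirror flip.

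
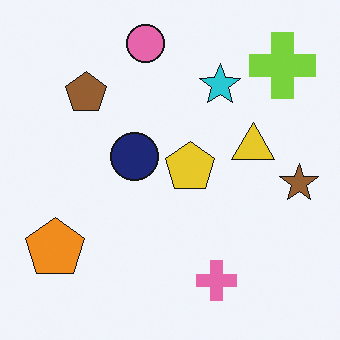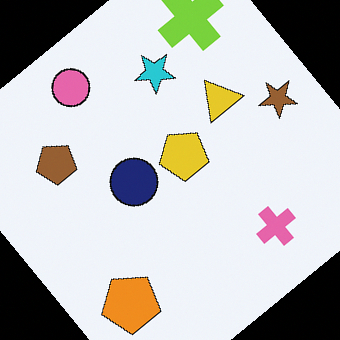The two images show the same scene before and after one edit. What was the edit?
Rotated counter-clockwise by a large amount — several tens of degrees.

Every shape is tilted by the same angle and the image corners show triangular fill wedges — a whole-image rotation by a non-right angle.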